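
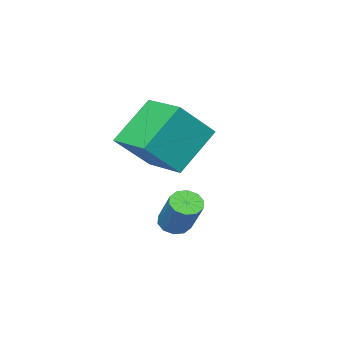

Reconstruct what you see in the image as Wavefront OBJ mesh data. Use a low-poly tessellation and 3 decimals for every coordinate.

v -4.481 -2.164 3.08
v -3.111 -2.494 4.441
v -4.171 -0.354 3.207
v -2.8 -0.685 4.568
v -2.96 -2.315 1.512
v -1.589 -2.646 2.873
v -2.649 -0.506 1.639
v -1.279 -0.836 3
v -2.61 -0.74 -0.7
v -2.243 -0.425 -1.071
v -1.784 0.596 0.248
v -2.15 0.28 0.62
v -2.583 -0.263 -1.078
v -2.124 0.758 0.241
v -2.933 -0.283 -0.941
v -2.474 0.738 0.379
v -3.16 -0.478 -0.711
v -2.701 0.543 0.608
v -3.177 -0.773 -0.477
v -2.717 0.248 0.842
v -2.976 -1.056 -0.328
v -2.517 -0.035 0.991
v -2.636 -1.218 -0.321
v -2.177 -0.197 0.998
v -2.286 -1.198 -0.459
v -1.827 -0.177 0.861
v -2.059 -1.003 -0.688
v -1.6 0.018 0.631
v -2.043 -0.708 -0.922
v -1.583 0.313 0.397
f 2 4 1
f 5 2 1
f 1 4 3
f 3 5 1
f 2 8 4
f 6 2 5
f 6 8 2
f 4 8 3
f 7 5 3
f 3 8 7
f 7 6 5
f 8 6 7
f 10 9 13
f 10 13 11
f 11 13 14
f 11 14 12
f 13 9 15
f 13 15 14
f 14 15 16
f 14 16 12
f 15 9 17
f 15 17 16
f 16 17 18
f 16 18 12
f 17 9 19
f 17 19 18
f 18 19 20
f 18 20 12
f 19 9 21
f 19 21 20
f 20 21 22
f 20 22 12
f 21 9 23
f 21 23 22
f 22 23 24
f 22 24 12
f 23 9 25
f 23 25 24
f 24 25 26
f 24 26 12
f 25 9 27
f 25 27 26
f 26 27 28
f 26 28 12
f 27 9 29
f 27 29 28
f 28 29 30
f 28 30 12
f 29 9 10
f 29 10 30
f 30 10 11
f 30 11 12



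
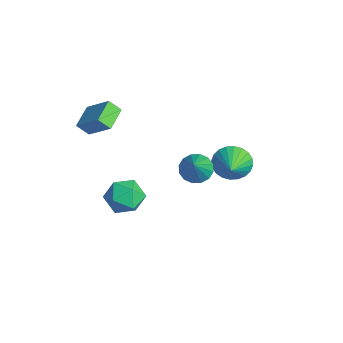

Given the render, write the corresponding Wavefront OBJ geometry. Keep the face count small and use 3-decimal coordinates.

v -0.798 -2.358 -3.918
v -0.154 -2.691 -3.114
v -2.206 -2.829 -2.986
v -1.562 -3.162 -2.182
v -1.646 -2.106 -2.405
v -0.777 -1.815 -2.981
v -1.583 -3.705 -3.119
v -0.714 -3.414 -3.695
v -0.64 -3.524 -2.62
v -0.678 -2.536 -2.179
v -1.682 -2.984 -3.921
v -1.72 -1.996 -3.48
v -3.403 -3.154 1.328
v -3.647 -3.688 1.929
v -2.305 -2.438 2.41
v -2.549 -2.971 3.012
v -2.471 -4.009 0.948
v -2.715 -4.542 1.55
v -1.373 -3.292 2.031
v -1.617 -3.826 2.632
v -0.043 2.233 -1.162
v 0.52 2.687 -1.838
v 1.203 1.647 -0.518
v 0.503 2.956 -1.561
v 0.403 3.115 -1.223
v 0.236 3.139 -0.876
v 0.026 3.026 -0.572
v -0.195 2.792 -0.358
v -0.392 2.473 -0.267
v -0.537 2.117 -0.311
v -0.606 1.779 -0.485
v -0.589 1.51 -0.762
v -0.49 1.352 -1.1
v -0.322 1.327 -1.447
v -0.112 1.441 -1.751
v 0.109 1.675 -1.965
v 0.306 1.994 -2.056
v 0.45 2.349 -2.012
v 2.986 -0.805 1.937
v 3.452 -1.17 1.415
v 4.114 -1.375 3.343
v 3.605 -0.792 1.446
v 3.591 -0.417 1.609
v 3.416 -0.146 1.86
v 3.125 -0.052 2.132
v 2.797 -0.159 2.351
v 2.52 -0.439 2.46
v 2.368 -0.817 2.429
v 2.381 -1.192 2.266
v 2.556 -1.463 2.015
v 2.847 -1.558 1.743
v 3.175 -1.45 1.524
f 1 12 6
f 1 6 2
f 1 2 8
f 1 8 11
f 1 11 12
f 2 6 10
f 6 12 5
f 12 11 3
f 11 8 7
f 8 2 9
f 4 10 5
f 4 5 3
f 4 3 7
f 4 7 9
f 4 9 10
f 5 10 6
f 3 5 12
f 7 3 11
f 9 7 8
f 10 9 2
f 14 16 13
f 17 14 13
f 13 16 15
f 15 17 13
f 14 20 16
f 18 14 17
f 18 20 14
f 16 20 15
f 19 17 15
f 15 20 19
f 19 18 17
f 20 18 19
f 22 21 24
f 22 24 23
f 24 21 25
f 24 25 23
f 25 21 26
f 25 26 23
f 26 21 27
f 26 27 23
f 27 21 28
f 27 28 23
f 28 21 29
f 28 29 23
f 29 21 30
f 29 30 23
f 30 21 31
f 30 31 23
f 31 21 32
f 31 32 23
f 32 21 33
f 32 33 23
f 33 21 34
f 33 34 23
f 34 21 35
f 34 35 23
f 35 21 36
f 35 36 23
f 36 21 37
f 36 37 23
f 37 21 38
f 37 38 23
f 38 21 22
f 38 22 23
f 40 39 42
f 40 42 41
f 42 39 43
f 42 43 41
f 43 39 44
f 43 44 41
f 44 39 45
f 44 45 41
f 45 39 46
f 45 46 41
f 46 39 47
f 46 47 41
f 47 39 48
f 47 48 41
f 48 39 49
f 48 49 41
f 49 39 50
f 49 50 41
f 50 39 51
f 50 51 41
f 51 39 52
f 51 52 41
f 52 39 40
f 52 40 41



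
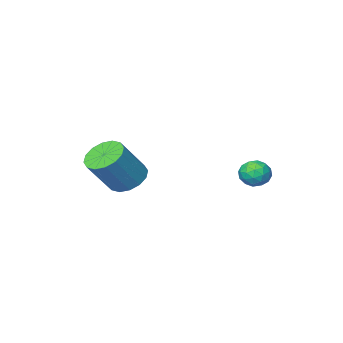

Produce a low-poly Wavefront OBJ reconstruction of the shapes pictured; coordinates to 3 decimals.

v 3.02 -2.364 -0.576
v 3.686 -2.883 -1.033
v 4.925 -2.715 0.578
v 4.26 -2.196 1.036
v 3.783 -2.411 -1.157
v 5.022 -2.243 0.454
v 3.675 -1.927 -1.125
v 4.915 -1.759 0.486
v 3.392 -1.56 -0.946
v 4.632 -1.392 0.666
v 3.01 -1.409 -0.667
v 4.249 -1.24 0.944
v 2.63 -1.513 -0.364
v 3.869 -1.345 1.247
v 2.355 -1.845 -0.118
v 3.594 -1.677 1.493
v 2.258 -2.317 0.006
v 3.497 -2.149 1.617
v 2.365 -2.801 -0.026
v 3.605 -2.633 1.585
v 2.648 -3.168 -0.206
v 3.888 -3 1.406
v 3.031 -3.32 -0.484
v 4.27 -3.151 1.127
v 3.411 -3.215 -0.787
v 4.65 -3.047 0.824
v -1.099 1.438 -0.353
v -0.731 0.841 -0.609
v -1.789 0.719 0.329
v -1.421 0.122 0.073
v -1.077 0.608 0.524
v -0.651 1.053 0.103
v -1.869 0.507 -0.383
v -1.443 0.952 -0.804
v -1.206 0.266 -0.627
v -0.717 0.328 -0.067
v -1.803 1.232 -0.213
v -1.314 1.294 0.347
v -0.854 1.203 -0.541
v -1.666 0.357 0.261
v -1.464 0.643 0.526
v -1.247 0.292 0.376
v -0.808 1.327 -0.123
v -0.591 0.976 -0.273
v -0.795 0.839 0.393
v -1.929 0.584 -0.007
v -1.712 0.233 -0.157
v -1.273 1.268 -0.656
v -1.056 0.917 -0.806
v -1.725 0.721 -0.673
v -0.917 0.514 -0.702
v -1.323 0.091 -0.301
v -1.586 0.318 -0.569
v -1.336 0.579 -0.817
v -0.63 0.551 -0.373
v -1.035 0.128 0.028
v -0.833 0.413 0.293
v -0.583 0.675 0.046
v -0.909 0.213 -0.383
v -1.485 1.432 -0.308
v -1.89 1.009 0.093
v -1.937 0.885 -0.326
v -1.687 1.147 -0.573
v -1.197 1.469 0.021
v -1.603 1.046 0.422
v -1.184 0.981 0.537
v -0.934 1.242 0.289
v -1.611 1.347 0.103
f 2 1 5
f 2 5 3
f 3 5 6
f 3 6 4
f 5 1 7
f 5 7 6
f 6 7 8
f 6 8 4
f 7 1 9
f 7 9 8
f 8 9 10
f 8 10 4
f 9 1 11
f 9 11 10
f 10 11 12
f 10 12 4
f 11 1 13
f 11 13 12
f 12 13 14
f 12 14 4
f 13 1 15
f 13 15 14
f 14 15 16
f 14 16 4
f 15 1 17
f 15 17 16
f 16 17 18
f 16 18 4
f 17 1 19
f 17 19 18
f 18 19 20
f 18 20 4
f 19 1 21
f 19 21 20
f 20 21 22
f 20 22 4
f 21 1 23
f 21 23 22
f 22 23 24
f 22 24 4
f 23 1 25
f 23 25 24
f 24 25 26
f 24 26 4
f 25 1 2
f 25 2 26
f 26 2 3
f 26 3 4
f 27 64 43
f 64 38 67
f 43 67 32
f 64 67 43
f 27 43 39
f 43 32 44
f 39 44 28
f 43 44 39
f 27 39 48
f 39 28 49
f 48 49 34
f 39 49 48
f 27 48 60
f 48 34 63
f 60 63 37
f 48 63 60
f 27 60 64
f 60 37 68
f 64 68 38
f 60 68 64
f 28 44 55
f 44 32 58
f 55 58 36
f 44 58 55
f 32 67 45
f 67 38 66
f 45 66 31
f 67 66 45
f 38 68 65
f 68 37 61
f 65 61 29
f 68 61 65
f 37 63 62
f 63 34 50
f 62 50 33
f 63 50 62
f 34 49 54
f 49 28 51
f 54 51 35
f 49 51 54
f 30 56 42
f 56 36 57
f 42 57 31
f 56 57 42
f 30 42 40
f 42 31 41
f 40 41 29
f 42 41 40
f 30 40 47
f 40 29 46
f 47 46 33
f 40 46 47
f 30 47 52
f 47 33 53
f 52 53 35
f 47 53 52
f 30 52 56
f 52 35 59
f 56 59 36
f 52 59 56
f 31 57 45
f 57 36 58
f 45 58 32
f 57 58 45
f 29 41 65
f 41 31 66
f 65 66 38
f 41 66 65
f 33 46 62
f 46 29 61
f 62 61 37
f 46 61 62
f 35 53 54
f 53 33 50
f 54 50 34
f 53 50 54
f 36 59 55
f 59 35 51
f 55 51 28
f 59 51 55



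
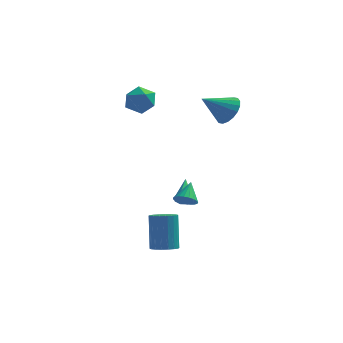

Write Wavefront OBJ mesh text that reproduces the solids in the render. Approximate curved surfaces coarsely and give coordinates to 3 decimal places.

v 1.86 2.009 3.183
v 2.488 1.953 3.946
v 0.5 1.391 4.257
v 2.329 2.362 3.98
v 2.077 2.702 3.857
v 1.782 2.904 3.6
v 1.502 2.929 3.26
v 1.294 2.772 2.905
v 1.197 2.464 2.605
v 1.232 2.066 2.42
v 1.391 1.657 2.386
v 1.643 1.317 2.509
v 1.938 1.115 2.766
v 2.218 1.089 3.106
v 2.426 1.246 3.461
v 2.523 1.555 3.761
v -0.515 2.048 -3.794
v -0.318 2.236 -4.26
v -0.625 3.812 -3.126
v -0.73 2.211 -4.261
v -1.016 2.09 -3.989
v -1.009 1.944 -3.602
v -0.712 1.859 -3.328
v -0.299 1.884 -3.326
v -0.013 2.005 -3.599
v -0.021 2.151 -3.985
v -3.86 3.721 3.308
v -2.996 4.219 3.255
v -3.084 2.341 2.985
v -2.22 2.839 2.932
v -2.683 2.735 3.811
v -3.163 3.588 4.01
v -2.917 2.972 2.23
v -3.397 3.825 2.429
v -2.413 3.757 2.588
v -2.269 3.61 3.566
v -3.811 2.95 2.674
v -3.667 2.803 3.652
v 0.225 -3.498 -0.851
v 0.835 -3.715 -0.722
v 0.395 -2.522 -0.009
v 0.879 -3.543 -0.93
v 0.81 -3.363 -1.126
v 0.64 -3.206 -1.273
v 0.398 -3.1 -1.348
v 0.126 -3.062 -1.336
v -0.128 -3.101 -1.241
v -0.322 -3.207 -1.078
v -0.42 -3.364 -0.876
v -0.408 -3.545 -0.669
v -0.285 -3.717 -0.494
v -0.075 -3.851 -0.381
v 0.188 -3.925 -0.348
v 0.457 -3.924 -0.403
v 0.686 -3.85 -0.535
v -0.818 -3.812 -4.281
v -0.455 -3.19 -4.524
v -0.619 -2.326 -2.562
v -0.982 -2.948 -2.319
v -0.779 -3.116 -4.584
v -0.943 -2.252 -2.622
v -1.111 -3.18 -4.584
v -1.276 -2.316 -2.622
v -1.385 -3.369 -4.524
v -1.55 -2.505 -2.562
v -1.547 -3.645 -4.415
v -1.711 -2.781 -2.453
v -1.564 -3.955 -4.28
v -1.728 -3.091 -2.319
v -1.434 -4.236 -4.146
v -1.598 -3.372 -2.184
v -1.181 -4.434 -4.038
v -1.345 -3.57 -2.076
v -0.857 -4.508 -3.978
v -1.021 -3.644 -2.016
v -0.524 -4.444 -3.978
v -0.689 -3.58 -2.016
v -0.25 -4.255 -4.038
v -0.415 -3.391 -2.076
v -0.089 -3.979 -4.147
v -0.253 -3.115 -2.185
v -0.072 -3.669 -4.281
v -0.236 -2.805 -2.32
v -0.202 -3.388 -4.416
v -0.366 -2.524 -2.454
f 2 1 4
f 2 4 3
f 4 1 5
f 4 5 3
f 5 1 6
f 5 6 3
f 6 1 7
f 6 7 3
f 7 1 8
f 7 8 3
f 8 1 9
f 8 9 3
f 9 1 10
f 9 10 3
f 10 1 11
f 10 11 3
f 11 1 12
f 11 12 3
f 12 1 13
f 12 13 3
f 13 1 14
f 13 14 3
f 14 1 15
f 14 15 3
f 15 1 16
f 15 16 3
f 16 1 2
f 16 2 3
f 18 17 20
f 18 20 19
f 20 17 21
f 20 21 19
f 21 17 22
f 21 22 19
f 22 17 23
f 22 23 19
f 23 17 24
f 23 24 19
f 24 17 25
f 24 25 19
f 25 17 26
f 25 26 19
f 26 17 18
f 26 18 19
f 27 38 32
f 27 32 28
f 27 28 34
f 27 34 37
f 27 37 38
f 28 32 36
f 32 38 31
f 38 37 29
f 37 34 33
f 34 28 35
f 30 36 31
f 30 31 29
f 30 29 33
f 30 33 35
f 30 35 36
f 31 36 32
f 29 31 38
f 33 29 37
f 35 33 34
f 36 35 28
f 40 39 42
f 40 42 41
f 42 39 43
f 42 43 41
f 43 39 44
f 43 44 41
f 44 39 45
f 44 45 41
f 45 39 46
f 45 46 41
f 46 39 47
f 46 47 41
f 47 39 48
f 47 48 41
f 48 39 49
f 48 49 41
f 49 39 50
f 49 50 41
f 50 39 51
f 50 51 41
f 51 39 52
f 51 52 41
f 52 39 53
f 52 53 41
f 53 39 54
f 53 54 41
f 54 39 55
f 54 55 41
f 55 39 40
f 55 40 41
f 57 56 60
f 57 60 58
f 58 60 61
f 58 61 59
f 60 56 62
f 60 62 61
f 61 62 63
f 61 63 59
f 62 56 64
f 62 64 63
f 63 64 65
f 63 65 59
f 64 56 66
f 64 66 65
f 65 66 67
f 65 67 59
f 66 56 68
f 66 68 67
f 67 68 69
f 67 69 59
f 68 56 70
f 68 70 69
f 69 70 71
f 69 71 59
f 70 56 72
f 70 72 71
f 71 72 73
f 71 73 59
f 72 56 74
f 72 74 73
f 73 74 75
f 73 75 59
f 74 56 76
f 74 76 75
f 75 76 77
f 75 77 59
f 76 56 78
f 76 78 77
f 77 78 79
f 77 79 59
f 78 56 80
f 78 80 79
f 79 80 81
f 79 81 59
f 80 56 82
f 80 82 81
f 81 82 83
f 81 83 59
f 82 56 84
f 82 84 83
f 83 84 85
f 83 85 59
f 84 56 57
f 84 57 85
f 85 57 58
f 85 58 59



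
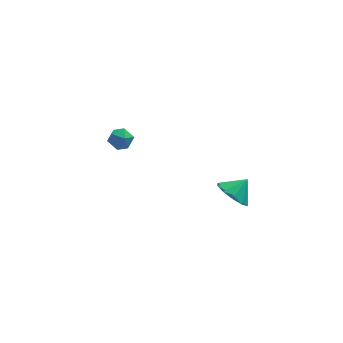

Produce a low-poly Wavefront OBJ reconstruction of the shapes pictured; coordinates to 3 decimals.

v -2.028 3.739 -3.838
v -1.451 3.336 -3.873
v -2.329 3.224 -2.867
v -1.752 2.821 -2.902
v -1.693 3.511 -2.773
v -1.506 3.829 -3.373
v -2.274 2.731 -3.367
v -2.087 3.049 -3.967
v -1.603 2.713 -3.581
v -1.244 3.195 -3.214
v -2.536 3.365 -3.526
v -2.177 3.847 -3.159
v 2.568 -3.078 -1.883
v 3.167 -3.704 -2.192
v 3.292 -2.742 -1.157
v 3.244 -3.225 -2.49
v 3.062 -2.691 -2.556
v 2.692 -2.304 -2.365
v 2.274 -2.213 -1.99
v 1.968 -2.452 -1.575
v 1.891 -2.93 -1.277
v 2.073 -3.465 -1.211
v 2.443 -3.852 -1.402
v 2.861 -3.943 -1.777
f 1 12 6
f 1 6 2
f 1 2 8
f 1 8 11
f 1 11 12
f 2 6 10
f 6 12 5
f 12 11 3
f 11 8 7
f 8 2 9
f 4 10 5
f 4 5 3
f 4 3 7
f 4 7 9
f 4 9 10
f 5 10 6
f 3 5 12
f 7 3 11
f 9 7 8
f 10 9 2
f 14 13 16
f 14 16 15
f 16 13 17
f 16 17 15
f 17 13 18
f 17 18 15
f 18 13 19
f 18 19 15
f 19 13 20
f 19 20 15
f 20 13 21
f 20 21 15
f 21 13 22
f 21 22 15
f 22 13 23
f 22 23 15
f 23 13 24
f 23 24 15
f 24 13 14
f 24 14 15



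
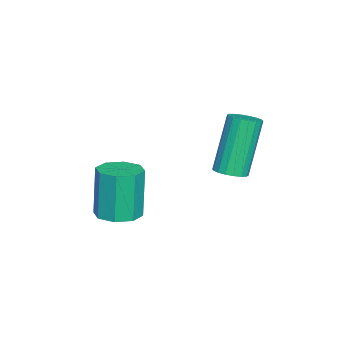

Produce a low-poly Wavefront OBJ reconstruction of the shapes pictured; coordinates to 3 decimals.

v 3.016 -1.895 -2.112
v 3.56 -2.326 -2.019
v 3.268 -2.336 -0.355
v 2.724 -1.905 -0.448
v 3.7 -1.81 -1.992
v 3.408 -1.819 -0.327
v 3.44 -1.343 -2.035
v 3.148 -1.353 -0.37
v 2.931 -1.2 -2.123
v 2.639 -1.21 -0.459
v 2.472 -1.464 -2.205
v 2.18 -1.474 -0.541
v 2.332 -1.981 -2.233
v 2.04 -1.99 -0.568
v 2.592 -2.447 -2.19
v 2.3 -2.457 -0.525
v 3.101 -2.59 -2.101
v 2.809 -2.6 -0.437
v 3.008 1.291 0.076
v 3.336 1.659 0.159
v 2.62 1.897 1.946
v 2.292 1.529 1.864
v 3.161 1.767 0.074
v 2.445 2.005 1.862
v 2.956 1.781 -0.01
v 2.24 2.019 1.778
v 2.761 1.698 -0.077
v 2.045 1.935 1.71
v 2.614 1.534 -0.114
v 1.898 1.772 1.674
v 2.546 1.322 -0.113
v 1.83 1.56 1.675
v 2.569 1.104 -0.074
v 1.853 1.342 1.713
v 2.68 0.923 -0.006
v 1.964 1.161 1.781
v 2.855 0.815 0.078
v 2.139 1.053 1.866
v 3.06 0.801 0.162
v 2.344 1.039 1.95
v 3.255 0.885 0.23
v 2.539 1.122 2.017
v 3.402 1.048 0.266
v 2.686 1.286 2.054
v 3.47 1.26 0.265
v 2.754 1.498 2.053
v 3.447 1.478 0.227
v 2.731 1.716 2.014
f 2 1 5
f 2 5 3
f 3 5 6
f 3 6 4
f 5 1 7
f 5 7 6
f 6 7 8
f 6 8 4
f 7 1 9
f 7 9 8
f 8 9 10
f 8 10 4
f 9 1 11
f 9 11 10
f 10 11 12
f 10 12 4
f 11 1 13
f 11 13 12
f 12 13 14
f 12 14 4
f 13 1 15
f 13 15 14
f 14 15 16
f 14 16 4
f 15 1 17
f 15 17 16
f 16 17 18
f 16 18 4
f 17 1 2
f 17 2 18
f 18 2 3
f 18 3 4
f 20 19 23
f 20 23 21
f 21 23 24
f 21 24 22
f 23 19 25
f 23 25 24
f 24 25 26
f 24 26 22
f 25 19 27
f 25 27 26
f 26 27 28
f 26 28 22
f 27 19 29
f 27 29 28
f 28 29 30
f 28 30 22
f 29 19 31
f 29 31 30
f 30 31 32
f 30 32 22
f 31 19 33
f 31 33 32
f 32 33 34
f 32 34 22
f 33 19 35
f 33 35 34
f 34 35 36
f 34 36 22
f 35 19 37
f 35 37 36
f 36 37 38
f 36 38 22
f 37 19 39
f 37 39 38
f 38 39 40
f 38 40 22
f 39 19 41
f 39 41 40
f 40 41 42
f 40 42 22
f 41 19 43
f 41 43 42
f 42 43 44
f 42 44 22
f 43 19 45
f 43 45 44
f 44 45 46
f 44 46 22
f 45 19 47
f 45 47 46
f 46 47 48
f 46 48 22
f 47 19 20
f 47 20 48
f 48 20 21
f 48 21 22



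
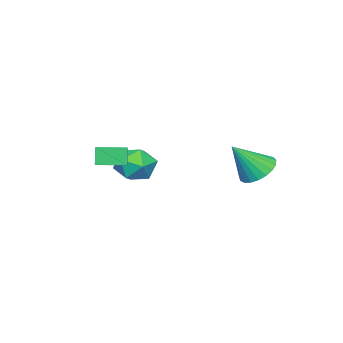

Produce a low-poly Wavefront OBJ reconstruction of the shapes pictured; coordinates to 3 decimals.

v -2.135 4.226 -0.619
v -1.445 5.004 -0.622
v -1.165 3.374 0.999
v -1.752 5.157 -0.358
v -2.125 5.149 -0.14
v -2.499 4.981 -0.004
v -2.811 4.682 0.026
v -3.005 4.305 -0.056
v -3.05 3.914 -0.236
v -2.935 3.577 -0.481
v -2.683 3.352 -0.751
v -2.335 3.278 -0.998
v -1.953 3.368 -1.179
v -1.602 3.607 -1.264
v -1.344 3.952 -1.237
v -1.222 4.345 -1.103
v -1.258 4.717 -0.886
v 2.233 -1.782 0.023
v 1.907 -1.943 0.965
v 1.526 -0.55 -0.01
v 1.201 -0.712 0.932
v 3.859 -0.828 0.748
v 3.534 -0.99 1.69
v 3.153 0.403 0.715
v 2.827 0.242 1.657
v -1.275 -0.552 -0.674
v -0.724 -0.713 -1.654
v -0.916 -2.287 -0.186
v -0.365 -2.448 -1.166
v 0.074 -1.763 -0.374
v -0.148 -0.691 -0.676
v -1.492 -2.309 -1.164
v -1.714 -1.237 -1.466
v -0.858 -1.8 -1.957
v 0.11 -1.462 -1.469
v -1.75 -1.538 -0.371
v -0.782 -1.2 0.117
f 2 1 4
f 2 4 3
f 4 1 5
f 4 5 3
f 5 1 6
f 5 6 3
f 6 1 7
f 6 7 3
f 7 1 8
f 7 8 3
f 8 1 9
f 8 9 3
f 9 1 10
f 9 10 3
f 10 1 11
f 10 11 3
f 11 1 12
f 11 12 3
f 12 1 13
f 12 13 3
f 13 1 14
f 13 14 3
f 14 1 15
f 14 15 3
f 15 1 16
f 15 16 3
f 16 1 17
f 16 17 3
f 17 1 2
f 17 2 3
f 19 21 18
f 22 19 18
f 18 21 20
f 20 22 18
f 19 25 21
f 23 19 22
f 23 25 19
f 21 25 20
f 24 22 20
f 20 25 24
f 24 23 22
f 25 23 24
f 26 37 31
f 26 31 27
f 26 27 33
f 26 33 36
f 26 36 37
f 27 31 35
f 31 37 30
f 37 36 28
f 36 33 32
f 33 27 34
f 29 35 30
f 29 30 28
f 29 28 32
f 29 32 34
f 29 34 35
f 30 35 31
f 28 30 37
f 32 28 36
f 34 32 33
f 35 34 27



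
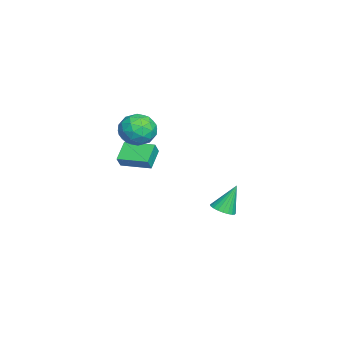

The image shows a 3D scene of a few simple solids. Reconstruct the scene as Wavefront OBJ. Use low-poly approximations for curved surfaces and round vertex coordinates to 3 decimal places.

v -0.276 -3.057 -0.009
v -1.508 -2.733 0.763
v 0.279 -1.234 0.112
v -0.953 -0.91 0.885
v 0.133 -3.23 0.715
v -1.099 -2.906 1.488
v 0.688 -1.407 0.837
v -0.544 -1.083 1.609
v -1.589 2.779 -4.185
v -0.836 3.1 -4.13
v -2.051 3.561 -2.415
v -0.994 3.336 -4.276
v -1.243 3.488 -4.408
v -1.544 3.532 -4.506
v -1.852 3.461 -4.556
v -2.12 3.286 -4.548
v -2.307 3.034 -4.486
v -2.385 2.743 -4.378
v -2.341 2.458 -4.24
v -2.183 2.221 -4.094
v -1.934 2.069 -3.962
v -1.633 2.026 -3.864
v -1.325 2.097 -3.815
v -1.057 2.271 -3.822
v -0.87 2.523 -3.884
v -0.792 2.814 -3.993
v 1.267 -0.82 3.839
v 2.003 -1.153 4.71
v 1.297 -2.607 3.13
v 2.033 -2.94 4.001
v 0.905 -2.663 4.25
v 0.886 -1.558 4.688
v 2.414 -2.202 3.152
v 2.395 -1.097 3.59
v 2.712 -2.007 4.285
v 1.779 -2.292 4.964
v 1.521 -1.468 2.876
v 0.588 -1.753 3.555
v 1.632 -0.83 4.337
v 1.668 -2.93 3.503
v 1.005 -2.767 3.65
v 1.437 -2.963 4.162
v 0.976 -1.068 4.324
v 1.409 -1.264 4.836
v 0.763 -2.151 4.566
v 1.891 -2.496 3.004
v 2.324 -2.692 3.516
v 1.863 -0.797 3.678
v 2.295 -0.993 4.19
v 2.537 -1.609 3.274
v 2.482 -1.527 4.599
v 2.499 -2.578 4.182
v 2.723 -2.144 3.683
v 2.712 -1.495 3.941
v 1.933 -1.695 4.998
v 1.951 -2.745 4.582
v 1.288 -2.582 4.728
v 1.277 -1.933 4.985
v 2.35 -2.197 4.749
v 1.349 -1.015 3.258
v 1.367 -2.065 2.842
v 2.023 -1.827 2.855
v 2.012 -1.178 3.112
v 0.801 -1.182 3.658
v 0.818 -2.233 3.241
v 0.588 -2.265 3.899
v 0.577 -1.616 4.157
v 0.95 -1.563 3.091
f 2 4 1
f 5 2 1
f 1 4 3
f 3 5 1
f 2 8 4
f 6 2 5
f 6 8 2
f 4 8 3
f 7 5 3
f 3 8 7
f 7 6 5
f 8 6 7
f 10 9 12
f 10 12 11
f 12 9 13
f 12 13 11
f 13 9 14
f 13 14 11
f 14 9 15
f 14 15 11
f 15 9 16
f 15 16 11
f 16 9 17
f 16 17 11
f 17 9 18
f 17 18 11
f 18 9 19
f 18 19 11
f 19 9 20
f 19 20 11
f 20 9 21
f 20 21 11
f 21 9 22
f 21 22 11
f 22 9 23
f 22 23 11
f 23 9 24
f 23 24 11
f 24 9 25
f 24 25 11
f 25 9 26
f 25 26 11
f 26 9 10
f 26 10 11
f 27 64 43
f 64 38 67
f 43 67 32
f 64 67 43
f 27 43 39
f 43 32 44
f 39 44 28
f 43 44 39
f 27 39 48
f 39 28 49
f 48 49 34
f 39 49 48
f 27 48 60
f 48 34 63
f 60 63 37
f 48 63 60
f 27 60 64
f 60 37 68
f 64 68 38
f 60 68 64
f 28 44 55
f 44 32 58
f 55 58 36
f 44 58 55
f 32 67 45
f 67 38 66
f 45 66 31
f 67 66 45
f 38 68 65
f 68 37 61
f 65 61 29
f 68 61 65
f 37 63 62
f 63 34 50
f 62 50 33
f 63 50 62
f 34 49 54
f 49 28 51
f 54 51 35
f 49 51 54
f 30 56 42
f 56 36 57
f 42 57 31
f 56 57 42
f 30 42 40
f 42 31 41
f 40 41 29
f 42 41 40
f 30 40 47
f 40 29 46
f 47 46 33
f 40 46 47
f 30 47 52
f 47 33 53
f 52 53 35
f 47 53 52
f 30 52 56
f 52 35 59
f 56 59 36
f 52 59 56
f 31 57 45
f 57 36 58
f 45 58 32
f 57 58 45
f 29 41 65
f 41 31 66
f 65 66 38
f 41 66 65
f 33 46 62
f 46 29 61
f 62 61 37
f 46 61 62
f 35 53 54
f 53 33 50
f 54 50 34
f 53 50 54
f 36 59 55
f 59 35 51
f 55 51 28
f 59 51 55



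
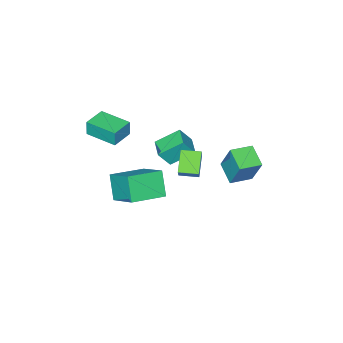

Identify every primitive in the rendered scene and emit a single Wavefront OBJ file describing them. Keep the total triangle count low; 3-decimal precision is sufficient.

v 0.416 -0.661 -2.282
v -0.082 -1.513 -0.923
v 0.651 1.093 -1.095
v 0.153 0.24 0.264
v 2.427 -1.2 -1.884
v 1.929 -2.053 -0.525
v 2.662 0.553 -0.697
v 2.164 -0.299 0.662
v -1.886 -0.633 -2.066
v -2.814 -1.39 -1.145
v -2.649 0.24 -2.116
v -3.576 -0.517 -1.195
v -1.344 -0.103 -1.085
v -2.271 -0.86 -0.164
v -2.106 0.77 -1.135
v -3.034 0.013 -0.214
v -3.725 -3.572 -3.039
v -4.879 -2.717 -2.074
v -3.036 -2.545 -3.125
v -4.19 -1.69 -2.16
v -3.09 -3.91 -1.98
v -4.244 -3.055 -1.015
v -2.401 -2.883 -2.066
v -3.555 -2.028 -1.101
v -3.656 2.601 0.416
v -3.573 3.396 2.227
v -3.19 3.811 -0.137
v -3.107 4.607 1.674
v -2.393 2.173 0.546
v -2.31 2.969 2.357
v -1.927 3.384 -0.007
v -1.844 4.179 1.804
v 0.243 -4.599 1.351
v 0.232 -4.598 2.361
v -0.161 -2.711 1.345
v -0.172 -2.71 2.355
v 1.592 -4.31 1.365
v 1.581 -4.309 2.375
v 1.188 -2.422 1.359
v 1.177 -2.421 2.369
f 2 4 1
f 5 2 1
f 1 4 3
f 3 5 1
f 2 8 4
f 6 2 5
f 6 8 2
f 4 8 3
f 7 5 3
f 3 8 7
f 7 6 5
f 8 6 7
f 10 12 9
f 13 10 9
f 9 12 11
f 11 13 9
f 10 16 12
f 14 10 13
f 14 16 10
f 12 16 11
f 15 13 11
f 11 16 15
f 15 14 13
f 16 14 15
f 18 20 17
f 21 18 17
f 17 20 19
f 19 21 17
f 18 24 20
f 22 18 21
f 22 24 18
f 20 24 19
f 23 21 19
f 19 24 23
f 23 22 21
f 24 22 23
f 26 28 25
f 29 26 25
f 25 28 27
f 27 29 25
f 26 32 28
f 30 26 29
f 30 32 26
f 28 32 27
f 31 29 27
f 27 32 31
f 31 30 29
f 32 30 31
f 34 36 33
f 37 34 33
f 33 36 35
f 35 37 33
f 34 40 36
f 38 34 37
f 38 40 34
f 36 40 35
f 39 37 35
f 35 40 39
f 39 38 37
f 40 38 39



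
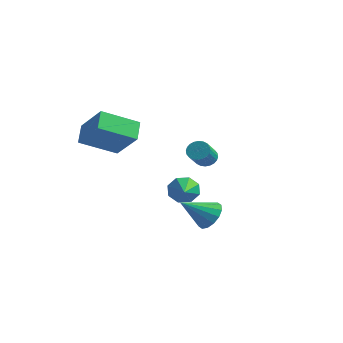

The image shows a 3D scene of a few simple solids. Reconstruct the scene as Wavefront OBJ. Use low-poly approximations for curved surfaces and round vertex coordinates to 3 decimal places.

v -0.326 -1.38 1.613
v -1.301 -3.019 2.516
v -0.914 -0.612 2.373
v -1.888 -2.251 3.276
v 1.228 -1.549 2.984
v 0.254 -3.188 3.887
v 0.641 -0.781 3.744
v -0.334 -2.42 4.647
v 4.061 0.454 -1.836
v 4.782 -0.048 -1.979
v 3.359 -0.854 -0.784
v 4.882 0.201 -1.604
v 4.762 0.517 -1.291
v 4.454 0.816 -1.124
v 4.041 1.018 -1.148
v 3.633 1.07 -1.357
v 3.34 0.956 -1.693
v 3.24 0.708 -2.069
v 3.361 0.392 -2.381
v 3.668 0.092 -2.548
v 4.082 -0.11 -2.524
v 4.489 -0.161 -2.316
v -1.199 4.144 -2.672
v -0.767 4.242 -3.421
v 0.159 2.776 -2.068
v -0.555 4.661 -2.948
v -0.721 4.777 -2.314
v -1.166 4.522 -1.889
v -1.631 4.046 -1.923
v -1.842 3.628 -2.396
v -1.677 3.512 -3.03
v -1.232 3.766 -3.455
v 0.595 3.872 0.192
v 1.036 3.704 -0.226
v 1.446 2.7 0.61
v 1.005 2.868 1.028
v 1.158 3.868 -0.09
v 1.569 2.863 0.747
v 1.196 4.032 0.089
v 1.606 3.028 0.926
v 1.141 4.172 0.284
v 1.551 3.168 1.12
v 1.004 4.266 0.465
v 1.414 3.262 1.301
v 0.804 4.301 0.604
v 1.214 3.296 1.44
v 0.572 4.27 0.68
v 0.983 3.265 1.517
v 0.344 4.178 0.682
v 0.754 3.174 1.519
v 0.154 4.04 0.61
v 0.564 3.036 1.446
v 0.031 3.877 0.473
v 0.442 2.872 1.31
v -0.006 3.712 0.294
v 0.404 2.708 1.131
v 0.049 3.572 0.1
v 0.459 2.568 0.936
v 0.186 3.478 -0.081
v 0.596 2.474 0.755
v 0.386 3.444 -0.22
v 0.796 2.439 0.616
v 0.617 3.475 -0.297
v 1.028 2.47 0.54
v 0.846 3.566 -0.299
v 1.256 2.562 0.538
f 2 4 1
f 5 2 1
f 1 4 3
f 3 5 1
f 2 8 4
f 6 2 5
f 6 8 2
f 4 8 3
f 7 5 3
f 3 8 7
f 7 6 5
f 8 6 7
f 10 9 12
f 10 12 11
f 12 9 13
f 12 13 11
f 13 9 14
f 13 14 11
f 14 9 15
f 14 15 11
f 15 9 16
f 15 16 11
f 16 9 17
f 16 17 11
f 17 9 18
f 17 18 11
f 18 9 19
f 18 19 11
f 19 9 20
f 19 20 11
f 20 9 21
f 20 21 11
f 21 9 22
f 21 22 11
f 22 9 10
f 22 10 11
f 24 23 26
f 24 26 25
f 26 23 27
f 26 27 25
f 27 23 28
f 27 28 25
f 28 23 29
f 28 29 25
f 29 23 30
f 29 30 25
f 30 23 31
f 30 31 25
f 31 23 32
f 31 32 25
f 32 23 24
f 32 24 25
f 34 33 37
f 34 37 35
f 35 37 38
f 35 38 36
f 37 33 39
f 37 39 38
f 38 39 40
f 38 40 36
f 39 33 41
f 39 41 40
f 40 41 42
f 40 42 36
f 41 33 43
f 41 43 42
f 42 43 44
f 42 44 36
f 43 33 45
f 43 45 44
f 44 45 46
f 44 46 36
f 45 33 47
f 45 47 46
f 46 47 48
f 46 48 36
f 47 33 49
f 47 49 48
f 48 49 50
f 48 50 36
f 49 33 51
f 49 51 50
f 50 51 52
f 50 52 36
f 51 33 53
f 51 53 52
f 52 53 54
f 52 54 36
f 53 33 55
f 53 55 54
f 54 55 56
f 54 56 36
f 55 33 57
f 55 57 56
f 56 57 58
f 56 58 36
f 57 33 59
f 57 59 58
f 58 59 60
f 58 60 36
f 59 33 61
f 59 61 60
f 60 61 62
f 60 62 36
f 61 33 63
f 61 63 62
f 62 63 64
f 62 64 36
f 63 33 65
f 63 65 64
f 64 65 66
f 64 66 36
f 65 33 34
f 65 34 66
f 66 34 35
f 66 35 36



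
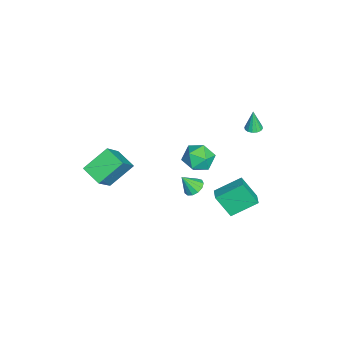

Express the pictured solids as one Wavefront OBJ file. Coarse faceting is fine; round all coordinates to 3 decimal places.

v 2.187 0.96 2.257
v 2.483 1.424 2.544
v 2.293 0.32 3.183
v 2.143 1.466 2.613
v 1.817 1.348 2.569
v 1.609 1.107 2.426
v 1.584 0.819 2.229
v 1.751 0.576 2.042
v 2.056 0.455 1.923
v 2.403 0.494 1.91
v 2.681 0.681 2.008
v 2.803 0.957 2.185
v 2.729 1.234 2.385
v 1.846 -4.336 2.783
v 3.13 -4.728 4.252
v 1.023 -3.171 3.814
v 2.308 -3.562 5.283
v 2.612 -3.418 2.357
v 3.897 -3.809 3.826
v 1.79 -2.252 3.388
v 3.074 -2.644 4.857
v -0.219 2.696 -2.014
v -0.435 1.813 -0.661
v -0.695 4.149 -1.142
v -0.911 3.266 0.211
v 0.611 2.834 -1.791
v 0.395 1.951 -0.438
v 0.135 4.287 -0.919
v -0.081 3.404 0.434
v -3.571 3.7 2.149
v -3.065 3.665 2.2
v -3.709 3.64 3.471
v -3.117 3.924 2.206
v -3.29 4.123 2.198
v -3.539 4.208 2.176
v -3.796 4.158 2.147
v -3.994 3.984 2.118
v -4.078 3.735 2.098
v -4.026 3.476 2.092
v -3.853 3.277 2.101
v -3.604 3.192 2.123
v -3.346 3.242 2.152
v -3.149 3.415 2.18
v -1.043 1.826 1.944
v -0.244 1.38 2.318
v -1.516 0.44 1.302
v -0.717 -0.006 1.676
v -1.433 0.312 2.279
v -1.141 1.169 2.675
v -0.619 0.651 0.945
v -0.327 1.508 1.341
v 0.018 0.654 1.7
v -0.485 0.445 2.525
v -1.275 1.375 1.095
v -1.778 1.166 1.92
f 2 1 4
f 2 4 3
f 4 1 5
f 4 5 3
f 5 1 6
f 5 6 3
f 6 1 7
f 6 7 3
f 7 1 8
f 7 8 3
f 8 1 9
f 8 9 3
f 9 1 10
f 9 10 3
f 10 1 11
f 10 11 3
f 11 1 12
f 11 12 3
f 12 1 13
f 12 13 3
f 13 1 2
f 13 2 3
f 15 17 14
f 18 15 14
f 14 17 16
f 16 18 14
f 15 21 17
f 19 15 18
f 19 21 15
f 17 21 16
f 20 18 16
f 16 21 20
f 20 19 18
f 21 19 20
f 23 25 22
f 26 23 22
f 22 25 24
f 24 26 22
f 23 29 25
f 27 23 26
f 27 29 23
f 25 29 24
f 28 26 24
f 24 29 28
f 28 27 26
f 29 27 28
f 31 30 33
f 31 33 32
f 33 30 34
f 33 34 32
f 34 30 35
f 34 35 32
f 35 30 36
f 35 36 32
f 36 30 37
f 36 37 32
f 37 30 38
f 37 38 32
f 38 30 39
f 38 39 32
f 39 30 40
f 39 40 32
f 40 30 41
f 40 41 32
f 41 30 42
f 41 42 32
f 42 30 43
f 42 43 32
f 43 30 31
f 43 31 32
f 44 55 49
f 44 49 45
f 44 45 51
f 44 51 54
f 44 54 55
f 45 49 53
f 49 55 48
f 55 54 46
f 54 51 50
f 51 45 52
f 47 53 48
f 47 48 46
f 47 46 50
f 47 50 52
f 47 52 53
f 48 53 49
f 46 48 55
f 50 46 54
f 52 50 51
f 53 52 45



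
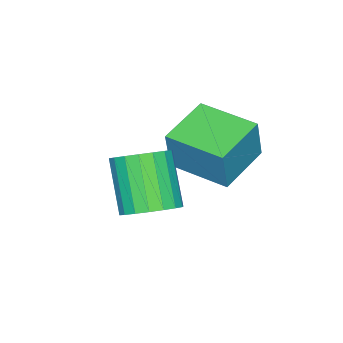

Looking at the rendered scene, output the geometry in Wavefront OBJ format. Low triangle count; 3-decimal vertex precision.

v -1.087 1.512 3.146
v -0.732 1.571 4.653
v -1.05 3.48 3.059
v -0.695 3.539 4.567
v 0.675 1.461 2.733
v 1.03 1.52 4.241
v 0.712 3.429 2.647
v 1.067 3.488 4.154
v 2.857 2.304 2.534
v 3.488 2.671 3.078
v 2.694 1.762 4.61
v 2.063 1.396 4.066
v 3.19 2.945 3.087
v 2.397 2.037 4.619
v 2.827 3.093 2.987
v 2.033 2.184 4.518
v 2.47 3.085 2.796
v 1.676 2.176 4.328
v 2.189 2.922 2.554
v 1.395 2.013 4.086
v 2.04 2.637 2.308
v 1.247 1.728 3.84
v 2.054 2.286 2.107
v 1.26 1.377 3.638
v 2.226 1.938 1.99
v 1.432 1.029 3.522
v 2.523 1.663 1.981
v 1.73 0.755 3.513
v 2.887 1.516 2.082
v 2.093 0.607 3.613
v 3.244 1.524 2.272
v 2.45 0.615 3.804
v 3.525 1.687 2.514
v 2.731 0.778 4.046
v 3.673 1.972 2.76
v 2.88 1.063 4.292
v 3.66 2.323 2.962
v 2.866 1.414 4.493
f 2 4 1
f 5 2 1
f 1 4 3
f 3 5 1
f 2 8 4
f 6 2 5
f 6 8 2
f 4 8 3
f 7 5 3
f 3 8 7
f 7 6 5
f 8 6 7
f 10 9 13
f 10 13 11
f 11 13 14
f 11 14 12
f 13 9 15
f 13 15 14
f 14 15 16
f 14 16 12
f 15 9 17
f 15 17 16
f 16 17 18
f 16 18 12
f 17 9 19
f 17 19 18
f 18 19 20
f 18 20 12
f 19 9 21
f 19 21 20
f 20 21 22
f 20 22 12
f 21 9 23
f 21 23 22
f 22 23 24
f 22 24 12
f 23 9 25
f 23 25 24
f 24 25 26
f 24 26 12
f 25 9 27
f 25 27 26
f 26 27 28
f 26 28 12
f 27 9 29
f 27 29 28
f 28 29 30
f 28 30 12
f 29 9 31
f 29 31 30
f 30 31 32
f 30 32 12
f 31 9 33
f 31 33 32
f 32 33 34
f 32 34 12
f 33 9 35
f 33 35 34
f 34 35 36
f 34 36 12
f 35 9 37
f 35 37 36
f 36 37 38
f 36 38 12
f 37 9 10
f 37 10 38
f 38 10 11
f 38 11 12



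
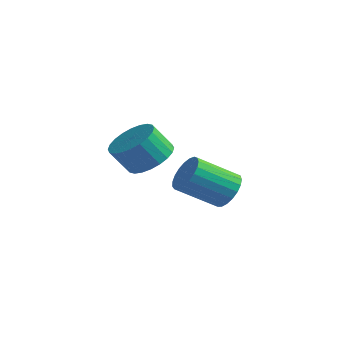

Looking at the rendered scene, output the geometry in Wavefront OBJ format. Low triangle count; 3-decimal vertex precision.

v -1.002 -3.17 0.033
v -0.403 -2.724 0.535
v -0.8 -3.243 1.469
v -1.398 -3.69 0.967
v -0.676 -2.503 0.542
v -1.073 -3.023 1.476
v -0.999 -2.384 0.471
v -1.395 -2.904 1.405
v -1.322 -2.385 0.334
v -1.719 -2.904 1.268
v -1.597 -2.505 0.15
v -1.993 -3.025 1.085
v -1.78 -2.727 -0.051
v -2.177 -3.246 0.883
v -1.846 -3.016 -0.239
v -2.242 -3.535 0.695
v -1.783 -3.328 -0.386
v -2.179 -3.848 0.548
v -1.6 -3.617 -0.469
v -1.997 -4.136 0.465
v -1.327 -3.837 -0.476
v -1.724 -4.357 0.458
v -1.005 -3.956 -0.405
v -1.401 -4.476 0.529
v -0.681 -3.956 -0.268
v -1.078 -4.475 0.666
v -0.407 -3.835 -0.085
v -0.803 -4.355 0.85
v -0.223 -3.614 0.117
v -0.62 -4.133 1.051
v -0.158 -3.325 0.305
v -0.554 -3.844 1.239
v -0.221 -3.012 0.452
v -0.617 -3.532 1.386
v -0.748 0.476 -2.526
v -0.277 0.608 -1.906
v -1.201 -0.563 -0.954
v -1.672 -0.696 -1.574
v -0.514 0.832 -1.861
v -1.438 -0.34 -0.909
v -0.791 0.993 -1.93
v -1.715 -0.178 -0.979
v -1.061 1.066 -2.103
v -1.985 -0.106 -1.152
v -1.276 1.036 -2.349
v -2.2 -0.136 -1.398
v -1.401 0.909 -2.626
v -2.325 -0.262 -1.674
v -1.412 0.708 -2.885
v -2.336 -0.464 -1.933
v -1.309 0.466 -3.082
v -2.233 -0.705 -2.13
v -1.108 0.226 -3.183
v -2.033 -0.945 -2.231
v -0.846 0.03 -3.17
v -1.77 -1.142 -2.219
v -0.566 -0.09 -3.046
v -1.49 -1.262 -2.094
v -0.318 -0.112 -2.832
v -1.242 -1.284 -1.88
v -0.144 -0.032 -2.565
v -1.068 -1.204 -1.613
v -0.075 0.136 -2.291
v -0.999 -1.036 -1.339
v -0.122 0.362 -2.058
v -1.046 -0.81 -1.106
f 2 1 5
f 2 5 3
f 3 5 6
f 3 6 4
f 5 1 7
f 5 7 6
f 6 7 8
f 6 8 4
f 7 1 9
f 7 9 8
f 8 9 10
f 8 10 4
f 9 1 11
f 9 11 10
f 10 11 12
f 10 12 4
f 11 1 13
f 11 13 12
f 12 13 14
f 12 14 4
f 13 1 15
f 13 15 14
f 14 15 16
f 14 16 4
f 15 1 17
f 15 17 16
f 16 17 18
f 16 18 4
f 17 1 19
f 17 19 18
f 18 19 20
f 18 20 4
f 19 1 21
f 19 21 20
f 20 21 22
f 20 22 4
f 21 1 23
f 21 23 22
f 22 23 24
f 22 24 4
f 23 1 25
f 23 25 24
f 24 25 26
f 24 26 4
f 25 1 27
f 25 27 26
f 26 27 28
f 26 28 4
f 27 1 29
f 27 29 28
f 28 29 30
f 28 30 4
f 29 1 31
f 29 31 30
f 30 31 32
f 30 32 4
f 31 1 33
f 31 33 32
f 32 33 34
f 32 34 4
f 33 1 2
f 33 2 34
f 34 2 3
f 34 3 4
f 36 35 39
f 36 39 37
f 37 39 40
f 37 40 38
f 39 35 41
f 39 41 40
f 40 41 42
f 40 42 38
f 41 35 43
f 41 43 42
f 42 43 44
f 42 44 38
f 43 35 45
f 43 45 44
f 44 45 46
f 44 46 38
f 45 35 47
f 45 47 46
f 46 47 48
f 46 48 38
f 47 35 49
f 47 49 48
f 48 49 50
f 48 50 38
f 49 35 51
f 49 51 50
f 50 51 52
f 50 52 38
f 51 35 53
f 51 53 52
f 52 53 54
f 52 54 38
f 53 35 55
f 53 55 54
f 54 55 56
f 54 56 38
f 55 35 57
f 55 57 56
f 56 57 58
f 56 58 38
f 57 35 59
f 57 59 58
f 58 59 60
f 58 60 38
f 59 35 61
f 59 61 60
f 60 61 62
f 60 62 38
f 61 35 63
f 61 63 62
f 62 63 64
f 62 64 38
f 63 35 65
f 63 65 64
f 64 65 66
f 64 66 38
f 65 35 36
f 65 36 66
f 66 36 37
f 66 37 38



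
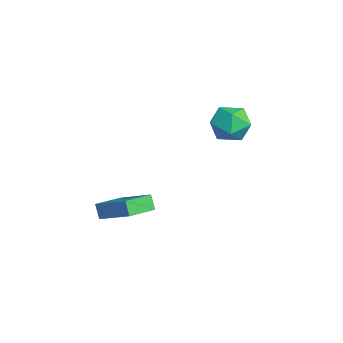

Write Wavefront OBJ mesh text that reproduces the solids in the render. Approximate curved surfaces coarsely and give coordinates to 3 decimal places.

v -2.109 2.658 1.68
v -1.352 3.105 2.383
v -0.788 1.715 0.857
v -0.031 2.162 1.56
v -0.792 1.429 1.946
v -1.609 2.012 2.454
v -0.531 2.808 0.786
v -1.348 3.391 1.294
v -0.377 3.198 1.83
v -0.539 2.346 2.547
v -1.601 2.474 0.693
v -1.763 1.622 1.41
v 0.309 -4.154 -1.969
v 1.743 -3.067 -1.008
v -0.502 -2.829 -2.258
v 0.932 -1.742 -1.297
v 0.728 -4.058 -2.703
v 2.162 -2.971 -1.742
v -0.083 -2.733 -2.992
v 1.351 -1.646 -2.031
f 1 12 6
f 1 6 2
f 1 2 8
f 1 8 11
f 1 11 12
f 2 6 10
f 6 12 5
f 12 11 3
f 11 8 7
f 8 2 9
f 4 10 5
f 4 5 3
f 4 3 7
f 4 7 9
f 4 9 10
f 5 10 6
f 3 5 12
f 7 3 11
f 9 7 8
f 10 9 2
f 14 16 13
f 17 14 13
f 13 16 15
f 15 17 13
f 14 20 16
f 18 14 17
f 18 20 14
f 16 20 15
f 19 17 15
f 15 20 19
f 19 18 17
f 20 18 19



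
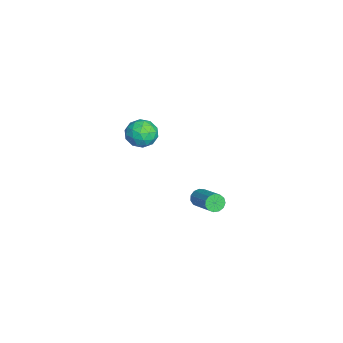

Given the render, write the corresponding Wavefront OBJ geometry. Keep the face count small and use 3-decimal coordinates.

v -1.662 1.403 -3.854
v -1.351 1.066 -4.12
v 0.073 1.76 -3.331
v -0.238 2.097 -3.066
v -1.376 1.31 -4.29
v 0.049 2.004 -3.502
v -1.491 1.584 -4.322
v -0.067 2.278 -3.534
v -1.661 1.8 -4.206
v -0.237 2.494 -3.417
v -1.831 1.89 -3.977
v -0.407 2.584 -3.189
v -1.948 1.825 -3.71
v -0.523 2.52 -2.922
v -1.974 1.627 -3.489
v -0.549 2.321 -2.7
v -1.901 1.357 -3.383
v -0.476 2.051 -2.595
v -1.752 1.102 -3.427
v -0.327 1.796 -2.639
v -1.575 0.942 -3.607
v -0.15 1.637 -2.818
v -1.425 0.929 -3.865
v -0.001 1.623 -3.077
v 0.723 -0.72 2.304
v 1.439 -1.1 2.486
v 0.061 -1.6 3.074
v 0.777 -1.98 3.256
v 0.625 -1.217 3.549
v 1.034 -0.673 3.072
v 0.466 -2.027 2.488
v 0.875 -1.483 2.011
v 1.28 -1.907 2.599
v 1.379 -1.407 3.255
v 0.121 -1.293 2.305
v 0.22 -0.793 2.961
v 1.139 -0.833 2.327
v 0.361 -1.867 3.233
v 0.271 -1.419 3.405
v 0.692 -1.642 3.512
v 0.901 -0.582 2.672
v 1.322 -0.805 2.779
v 0.843 -0.874 3.404
v 0.178 -1.895 2.781
v 0.599 -2.118 2.888
v 0.808 -1.058 2.048
v 1.229 -1.281 2.155
v 0.657 -1.826 2.156
v 1.467 -1.53 2.501
v 1.078 -2.048 2.954
v 0.895 -2.075 2.502
v 1.135 -1.755 2.222
v 1.524 -1.236 2.886
v 1.135 -1.753 3.339
v 1.046 -1.305 3.511
v 1.286 -0.986 3.231
v 1.431 -1.711 2.953
v 0.365 -0.947 2.221
v -0.024 -1.464 2.674
v 0.214 -1.714 2.329
v 0.454 -1.395 2.049
v 0.422 -0.652 2.606
v 0.033 -1.17 3.059
v 0.365 -0.945 3.338
v 0.605 -0.625 3.058
v 0.069 -0.989 2.607
f 2 1 5
f 2 5 3
f 3 5 6
f 3 6 4
f 5 1 7
f 5 7 6
f 6 7 8
f 6 8 4
f 7 1 9
f 7 9 8
f 8 9 10
f 8 10 4
f 9 1 11
f 9 11 10
f 10 11 12
f 10 12 4
f 11 1 13
f 11 13 12
f 12 13 14
f 12 14 4
f 13 1 15
f 13 15 14
f 14 15 16
f 14 16 4
f 15 1 17
f 15 17 16
f 16 17 18
f 16 18 4
f 17 1 19
f 17 19 18
f 18 19 20
f 18 20 4
f 19 1 21
f 19 21 20
f 20 21 22
f 20 22 4
f 21 1 23
f 21 23 22
f 22 23 24
f 22 24 4
f 23 1 2
f 23 2 24
f 24 2 3
f 24 3 4
f 25 62 41
f 62 36 65
f 41 65 30
f 62 65 41
f 25 41 37
f 41 30 42
f 37 42 26
f 41 42 37
f 25 37 46
f 37 26 47
f 46 47 32
f 37 47 46
f 25 46 58
f 46 32 61
f 58 61 35
f 46 61 58
f 25 58 62
f 58 35 66
f 62 66 36
f 58 66 62
f 26 42 53
f 42 30 56
f 53 56 34
f 42 56 53
f 30 65 43
f 65 36 64
f 43 64 29
f 65 64 43
f 36 66 63
f 66 35 59
f 63 59 27
f 66 59 63
f 35 61 60
f 61 32 48
f 60 48 31
f 61 48 60
f 32 47 52
f 47 26 49
f 52 49 33
f 47 49 52
f 28 54 40
f 54 34 55
f 40 55 29
f 54 55 40
f 28 40 38
f 40 29 39
f 38 39 27
f 40 39 38
f 28 38 45
f 38 27 44
f 45 44 31
f 38 44 45
f 28 45 50
f 45 31 51
f 50 51 33
f 45 51 50
f 28 50 54
f 50 33 57
f 54 57 34
f 50 57 54
f 29 55 43
f 55 34 56
f 43 56 30
f 55 56 43
f 27 39 63
f 39 29 64
f 63 64 36
f 39 64 63
f 31 44 60
f 44 27 59
f 60 59 35
f 44 59 60
f 33 51 52
f 51 31 48
f 52 48 32
f 51 48 52
f 34 57 53
f 57 33 49
f 53 49 26
f 57 49 53



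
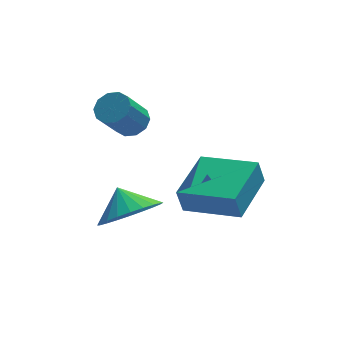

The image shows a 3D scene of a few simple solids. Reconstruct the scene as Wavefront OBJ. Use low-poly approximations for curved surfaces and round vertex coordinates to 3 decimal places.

v 0.561 -0.114 -0.974
v 1.583 0.293 -0.996
v 0.279 0.634 -0.246
v 1.394 0.523 -1.305
v 1.079 0.657 -1.564
v 0.685 0.672 -1.733
v 0.272 0.569 -1.787
v -0.097 0.361 -1.716
v -0.366 0.081 -1.533
v -0.494 -0.228 -1.264
v -0.461 -0.52 -0.952
v -0.272 -0.751 -0.642
v 0.043 -0.884 -0.383
v 0.437 -0.9 -0.214
v 0.85 -0.796 -0.161
v 1.219 -0.588 -0.231
v 1.488 -0.308 -0.414
v 1.616 0.001 -0.683
v 2.042 -0.987 -0.306
v 1.829 -1 0.589
v 3.128 0.607 -0.025
v 2.915 0.595 0.87
v 3.605 -2.115 0.05
v 3.392 -2.127 0.945
v 4.691 -0.52 0.331
v 4.478 -0.533 1.226
v 1.049 2.357 1.53
v 1.598 2.095 1.731
v 0.899 1.521 2.89
v 0.351 1.783 2.69
v 1.568 2.455 1.892
v 0.87 1.881 3.051
v 1.341 2.778 1.915
v 0.642 2.204 3.074
v 1.002 2.94 1.79
v 0.303 2.366 2.95
v 0.681 2.879 1.567
v -0.017 2.305 2.726
v 0.501 2.619 1.33
v -0.198 2.045 2.489
v 0.53 2.259 1.169
v -0.168 1.685 2.328
v 0.758 1.936 1.146
v 0.059 1.362 2.305
v 1.097 1.774 1.27
v 0.398 1.2 2.43
v 1.417 1.835 1.494
v 0.719 1.261 2.653
f 2 1 4
f 2 4 3
f 4 1 5
f 4 5 3
f 5 1 6
f 5 6 3
f 6 1 7
f 6 7 3
f 7 1 8
f 7 8 3
f 8 1 9
f 8 9 3
f 9 1 10
f 9 10 3
f 10 1 11
f 10 11 3
f 11 1 12
f 11 12 3
f 12 1 13
f 12 13 3
f 13 1 14
f 13 14 3
f 14 1 15
f 14 15 3
f 15 1 16
f 15 16 3
f 16 1 17
f 16 17 3
f 17 1 18
f 17 18 3
f 18 1 2
f 18 2 3
f 20 22 19
f 23 20 19
f 19 22 21
f 21 23 19
f 20 26 22
f 24 20 23
f 24 26 20
f 22 26 21
f 25 23 21
f 21 26 25
f 25 24 23
f 26 24 25
f 28 27 31
f 28 31 29
f 29 31 32
f 29 32 30
f 31 27 33
f 31 33 32
f 32 33 34
f 32 34 30
f 33 27 35
f 33 35 34
f 34 35 36
f 34 36 30
f 35 27 37
f 35 37 36
f 36 37 38
f 36 38 30
f 37 27 39
f 37 39 38
f 38 39 40
f 38 40 30
f 39 27 41
f 39 41 40
f 40 41 42
f 40 42 30
f 41 27 43
f 41 43 42
f 42 43 44
f 42 44 30
f 43 27 45
f 43 45 44
f 44 45 46
f 44 46 30
f 45 27 47
f 45 47 46
f 46 47 48
f 46 48 30
f 47 27 28
f 47 28 48
f 48 28 29
f 48 29 30



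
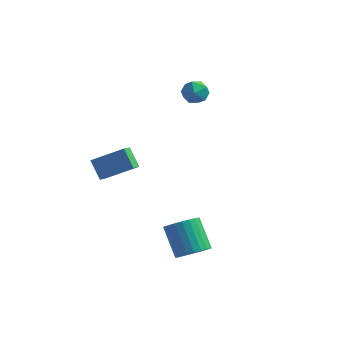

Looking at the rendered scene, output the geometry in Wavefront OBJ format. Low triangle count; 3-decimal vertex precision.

v 4.029 -3.625 -4.009
v 4.848 -3.061 -3.778
v 3.769 -2.132 -2.221
v 2.951 -2.695 -2.451
v 4.665 -2.828 -4.044
v 3.586 -1.899 -2.486
v 4.386 -2.716 -4.304
v 3.307 -1.787 -2.747
v 4.052 -2.742 -4.52
v 2.973 -1.813 -2.962
v 3.715 -2.903 -4.657
v 2.636 -1.974 -3.1
v 3.426 -3.173 -4.696
v 2.347 -2.244 -3.139
v 3.228 -3.513 -4.63
v 2.15 -2.583 -3.073
v 3.153 -3.869 -4.47
v 2.074 -2.94 -2.912
v 3.211 -4.188 -4.239
v 2.132 -3.259 -2.682
v 3.394 -4.421 -3.974
v 2.315 -3.492 -2.416
v 3.673 -4.533 -3.713
v 2.594 -3.604 -2.156
v 4.007 -4.507 -3.498
v 2.928 -3.578 -1.94
v 4.344 -4.346 -3.36
v 3.265 -3.417 -1.803
v 4.633 -4.076 -3.321
v 3.554 -3.147 -1.764
v 4.83 -3.737 -3.387
v 3.752 -2.807 -1.83
v 4.906 -3.38 -3.548
v 3.827 -2.451 -1.99
v 0.378 4.282 3.949
v 0.883 4.668 3.277
v 1.377 3.172 4.063
v 1.882 3.558 3.391
v 1.818 3.971 4.217
v 1.201 4.657 4.146
v 1.059 3.183 3.194
v 0.442 3.869 3.123
v 1.305 3.989 2.81
v 1.773 4.476 3.442
v 0.487 3.364 3.898
v 0.955 3.851 4.53
v -1.085 -4.271 0.974
v -1.849 -3.767 1.993
v -1.074 -3.541 0.622
v -1.838 -3.037 1.641
v 0.658 -3.783 2.039
v -0.106 -3.279 3.058
v 0.669 -3.053 1.687
v -0.095 -2.549 2.706
f 2 1 5
f 2 5 3
f 3 5 6
f 3 6 4
f 5 1 7
f 5 7 6
f 6 7 8
f 6 8 4
f 7 1 9
f 7 9 8
f 8 9 10
f 8 10 4
f 9 1 11
f 9 11 10
f 10 11 12
f 10 12 4
f 11 1 13
f 11 13 12
f 12 13 14
f 12 14 4
f 13 1 15
f 13 15 14
f 14 15 16
f 14 16 4
f 15 1 17
f 15 17 16
f 16 17 18
f 16 18 4
f 17 1 19
f 17 19 18
f 18 19 20
f 18 20 4
f 19 1 21
f 19 21 20
f 20 21 22
f 20 22 4
f 21 1 23
f 21 23 22
f 22 23 24
f 22 24 4
f 23 1 25
f 23 25 24
f 24 25 26
f 24 26 4
f 25 1 27
f 25 27 26
f 26 27 28
f 26 28 4
f 27 1 29
f 27 29 28
f 28 29 30
f 28 30 4
f 29 1 31
f 29 31 30
f 30 31 32
f 30 32 4
f 31 1 33
f 31 33 32
f 32 33 34
f 32 34 4
f 33 1 2
f 33 2 34
f 34 2 3
f 34 3 4
f 35 46 40
f 35 40 36
f 35 36 42
f 35 42 45
f 35 45 46
f 36 40 44
f 40 46 39
f 46 45 37
f 45 42 41
f 42 36 43
f 38 44 39
f 38 39 37
f 38 37 41
f 38 41 43
f 38 43 44
f 39 44 40
f 37 39 46
f 41 37 45
f 43 41 42
f 44 43 36
f 48 50 47
f 51 48 47
f 47 50 49
f 49 51 47
f 48 54 50
f 52 48 51
f 52 54 48
f 50 54 49
f 53 51 49
f 49 54 53
f 53 52 51
f 54 52 53



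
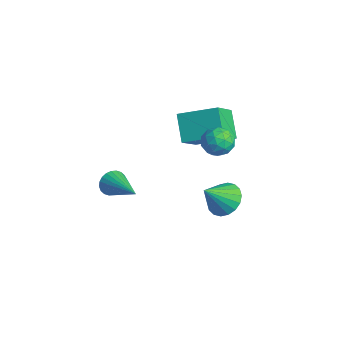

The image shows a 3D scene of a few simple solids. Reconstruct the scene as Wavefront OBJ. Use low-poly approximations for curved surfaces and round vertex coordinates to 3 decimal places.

v -0.163 2.04 0.796
v 0.568 2.425 1.005
v 0.312 0.855 1.315
v 1.043 1.24 1.524
v 0.324 1.438 1.936
v 0.031 2.171 1.615
v 0.849 1.109 0.705
v 0.556 1.842 0.384
v 1.193 1.849 0.949
v 0.869 2.052 1.71
v 0.011 1.228 0.61
v -0.313 1.431 1.371
v 0.161 2.337 0.855
v 0.719 0.943 1.465
v 0.297 1.06 1.707
v 0.726 1.286 1.83
v -0.155 2.187 1.214
v 0.275 2.413 1.336
v 0.131 1.833 1.884
v 0.605 0.867 0.984
v 1.035 1.093 1.106
v 0.154 1.994 0.49
v 0.583 2.22 0.613
v 0.749 1.447 0.436
v 0.958 2.224 0.945
v 1.237 1.528 1.25
v 1.123 1.451 0.768
v 0.951 1.882 0.58
v 0.767 2.344 1.392
v 1.046 1.647 1.697
v 0.624 1.764 1.939
v 0.452 2.194 1.751
v 1.135 2.005 1.359
v -0.166 1.633 0.623
v 0.113 0.936 0.928
v 0.428 1.086 0.569
v 0.256 1.516 0.381
v -0.357 1.752 1.07
v -0.078 1.056 1.375
v -0.071 1.398 1.74
v -0.243 1.829 1.552
v -0.255 1.275 0.961
v -0.796 2.818 -4.611
v 0.118 3.142 -4.327
v -0.764 1.642 -3.369
v -0.159 3.395 -4.08
v -0.563 3.534 -3.938
v -1.012 3.531 -3.929
v -1.419 3.387 -4.056
v -1.702 3.13 -4.292
v -1.805 2.811 -4.591
v -1.709 2.494 -4.895
v -1.432 2.24 -5.142
v -1.029 2.101 -5.283
v -0.579 2.104 -5.292
v -0.173 2.249 -5.166
v 0.11 2.506 -4.929
v 0.214 2.824 -4.63
v -3.079 2.571 -2.022
v -4.238 2.968 -0.887
v -1.84 4.102 -1.293
v -2.999 4.5 -0.158
v -2.261 1.3 -0.742
v -3.42 1.698 0.393
v -1.022 2.832 -0.013
v -2.181 3.229 1.122
v -1.783 -2.682 -1.677
v -1.558 -3.011 -2.276
v 0.263 -2.578 -0.963
v -1.544 -2.741 -2.353
v -1.568 -2.462 -2.328
v -1.624 -2.217 -2.203
v -1.704 -2.042 -1.998
v -1.796 -1.965 -1.744
v -1.887 -1.997 -1.48
v -1.962 -2.134 -1.246
v -2.009 -2.353 -1.077
v -2.022 -2.623 -1
v -1.999 -2.902 -1.026
v -1.943 -3.147 -1.151
v -1.863 -3.322 -1.356
v -1.77 -3.399 -1.61
v -1.68 -3.367 -1.874
v -1.605 -3.23 -2.108
f 1 38 17
f 38 12 41
f 17 41 6
f 38 41 17
f 1 17 13
f 17 6 18
f 13 18 2
f 17 18 13
f 1 13 22
f 13 2 23
f 22 23 8
f 13 23 22
f 1 22 34
f 22 8 37
f 34 37 11
f 22 37 34
f 1 34 38
f 34 11 42
f 38 42 12
f 34 42 38
f 2 18 29
f 18 6 32
f 29 32 10
f 18 32 29
f 6 41 19
f 41 12 40
f 19 40 5
f 41 40 19
f 12 42 39
f 42 11 35
f 39 35 3
f 42 35 39
f 11 37 36
f 37 8 24
f 36 24 7
f 37 24 36
f 8 23 28
f 23 2 25
f 28 25 9
f 23 25 28
f 4 30 16
f 30 10 31
f 16 31 5
f 30 31 16
f 4 16 14
f 16 5 15
f 14 15 3
f 16 15 14
f 4 14 21
f 14 3 20
f 21 20 7
f 14 20 21
f 4 21 26
f 21 7 27
f 26 27 9
f 21 27 26
f 4 26 30
f 26 9 33
f 30 33 10
f 26 33 30
f 5 31 19
f 31 10 32
f 19 32 6
f 31 32 19
f 3 15 39
f 15 5 40
f 39 40 12
f 15 40 39
f 7 20 36
f 20 3 35
f 36 35 11
f 20 35 36
f 9 27 28
f 27 7 24
f 28 24 8
f 27 24 28
f 10 33 29
f 33 9 25
f 29 25 2
f 33 25 29
f 44 43 46
f 44 46 45
f 46 43 47
f 46 47 45
f 47 43 48
f 47 48 45
f 48 43 49
f 48 49 45
f 49 43 50
f 49 50 45
f 50 43 51
f 50 51 45
f 51 43 52
f 51 52 45
f 52 43 53
f 52 53 45
f 53 43 54
f 53 54 45
f 54 43 55
f 54 55 45
f 55 43 56
f 55 56 45
f 56 43 57
f 56 57 45
f 57 43 58
f 57 58 45
f 58 43 44
f 58 44 45
f 60 62 59
f 63 60 59
f 59 62 61
f 61 63 59
f 60 66 62
f 64 60 63
f 64 66 60
f 62 66 61
f 65 63 61
f 61 66 65
f 65 64 63
f 66 64 65
f 68 67 70
f 68 70 69
f 70 67 71
f 70 71 69
f 71 67 72
f 71 72 69
f 72 67 73
f 72 73 69
f 73 67 74
f 73 74 69
f 74 67 75
f 74 75 69
f 75 67 76
f 75 76 69
f 76 67 77
f 76 77 69
f 77 67 78
f 77 78 69
f 78 67 79
f 78 79 69
f 79 67 80
f 79 80 69
f 80 67 81
f 80 81 69
f 81 67 82
f 81 82 69
f 82 67 83
f 82 83 69
f 83 67 84
f 83 84 69
f 84 67 68
f 84 68 69



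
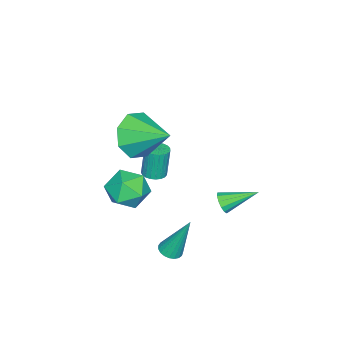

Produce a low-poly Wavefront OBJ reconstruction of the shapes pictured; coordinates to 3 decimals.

v 1.118 -2.905 -1.707
v 1.688 -2.352 -1.101
v 2.432 -3.348 -2.539
v 3.002 -2.795 -1.933
v 2.562 -3.622 -1.587
v 1.75 -3.349 -1.073
v 2.37 -2.351 -2.567
v 1.558 -2.078 -2.053
v 2.462 -2.01 -1.632
v 2.58 -2.796 -1.027
v 1.54 -2.904 -2.613
v 1.658 -3.69 -2.008
v 4.031 0.028 -2.819
v 4.382 0.366 -2.933
v 3.909 0.792 -0.941
v 4.207 0.466 -2.985
v 4.002 0.49 -3.008
v 3.802 0.434 -2.999
v 3.641 0.309 -2.958
v 3.548 0.134 -2.893
v 3.538 -0.058 -2.815
v 3.614 -0.236 -2.738
v 3.762 -0.368 -2.675
v 3.956 -0.431 -2.636
v 4.163 -0.415 -2.629
v 4.347 -0.323 -2.655
v 4.477 -0.169 -2.709
v 4.529 0.018 -2.782
v 4.496 0.207 -2.861
v -1.214 -3.416 -3.524
v -0.794 -3.732 -3.458
v -0.965 -3.66 -2.01
v -1.386 -3.344 -2.076
v -0.701 -3.532 -3.458
v -0.873 -3.46 -2.009
v -0.698 -3.312 -3.468
v -0.869 -3.239 -2.02
v -0.783 -3.11 -3.488
v -0.955 -3.037 -2.04
v -0.944 -2.961 -3.515
v -1.115 -2.888 -2.067
v -1.151 -2.89 -3.543
v -1.322 -2.818 -2.095
v -1.369 -2.911 -3.567
v -1.54 -2.839 -2.119
v -1.56 -3.019 -3.585
v -1.731 -2.947 -2.137
v -1.691 -3.196 -3.592
v -1.863 -3.123 -2.143
v -1.741 -3.41 -3.587
v -1.912 -3.338 -2.139
v -1.699 -3.626 -3.571
v -1.87 -3.554 -2.123
v -1.573 -3.806 -3.547
v -1.744 -3.733 -2.099
v -1.385 -3.918 -3.519
v -1.557 -3.846 -2.071
v -1.168 -3.943 -3.492
v -1.339 -3.871 -2.044
v -0.959 -3.877 -3.471
v -1.13 -3.805 -2.023
v 2.34 -2.245 1.832
v 3.006 -2.732 2.544
v 2.66 -0.675 2.608
v 3.406 -2.475 1.858
v 3.181 -2.082 1.157
v 2.464 -1.785 0.851
v 1.675 -1.757 1.12
v 1.275 -2.015 1.805
v 1.5 -2.408 2.506
v 2.217 -2.705 2.812
v 0.423 0.449 -2.641
v 0.66 0.752 -2.99
v -0.223 1.691 -1.999
v 0.402 0.679 -3.107
v 0.15 0.532 -3.076
v -0.015 0.359 -2.907
v -0.041 0.214 -2.653
v 0.08 0.144 -2.396
v 0.31 0.171 -2.216
v 0.576 0.286 -2.171
v 0.793 0.452 -2.276
v 0.893 0.618 -2.496
v 0.843 0.73 -2.762
f 1 12 6
f 1 6 2
f 1 2 8
f 1 8 11
f 1 11 12
f 2 6 10
f 6 12 5
f 12 11 3
f 11 8 7
f 8 2 9
f 4 10 5
f 4 5 3
f 4 3 7
f 4 7 9
f 4 9 10
f 5 10 6
f 3 5 12
f 7 3 11
f 9 7 8
f 10 9 2
f 14 13 16
f 14 16 15
f 16 13 17
f 16 17 15
f 17 13 18
f 17 18 15
f 18 13 19
f 18 19 15
f 19 13 20
f 19 20 15
f 20 13 21
f 20 21 15
f 21 13 22
f 21 22 15
f 22 13 23
f 22 23 15
f 23 13 24
f 23 24 15
f 24 13 25
f 24 25 15
f 25 13 26
f 25 26 15
f 26 13 27
f 26 27 15
f 27 13 28
f 27 28 15
f 28 13 29
f 28 29 15
f 29 13 14
f 29 14 15
f 31 30 34
f 31 34 32
f 32 34 35
f 32 35 33
f 34 30 36
f 34 36 35
f 35 36 37
f 35 37 33
f 36 30 38
f 36 38 37
f 37 38 39
f 37 39 33
f 38 30 40
f 38 40 39
f 39 40 41
f 39 41 33
f 40 30 42
f 40 42 41
f 41 42 43
f 41 43 33
f 42 30 44
f 42 44 43
f 43 44 45
f 43 45 33
f 44 30 46
f 44 46 45
f 45 46 47
f 45 47 33
f 46 30 48
f 46 48 47
f 47 48 49
f 47 49 33
f 48 30 50
f 48 50 49
f 49 50 51
f 49 51 33
f 50 30 52
f 50 52 51
f 51 52 53
f 51 53 33
f 52 30 54
f 52 54 53
f 53 54 55
f 53 55 33
f 54 30 56
f 54 56 55
f 55 56 57
f 55 57 33
f 56 30 58
f 56 58 57
f 57 58 59
f 57 59 33
f 58 30 60
f 58 60 59
f 59 60 61
f 59 61 33
f 60 30 31
f 60 31 61
f 61 31 32
f 61 32 33
f 63 62 65
f 63 65 64
f 65 62 66
f 65 66 64
f 66 62 67
f 66 67 64
f 67 62 68
f 67 68 64
f 68 62 69
f 68 69 64
f 69 62 70
f 69 70 64
f 70 62 71
f 70 71 64
f 71 62 63
f 71 63 64
f 73 72 75
f 73 75 74
f 75 72 76
f 75 76 74
f 76 72 77
f 76 77 74
f 77 72 78
f 77 78 74
f 78 72 79
f 78 79 74
f 79 72 80
f 79 80 74
f 80 72 81
f 80 81 74
f 81 72 82
f 81 82 74
f 82 72 83
f 82 83 74
f 83 72 84
f 83 84 74
f 84 72 73
f 84 73 74



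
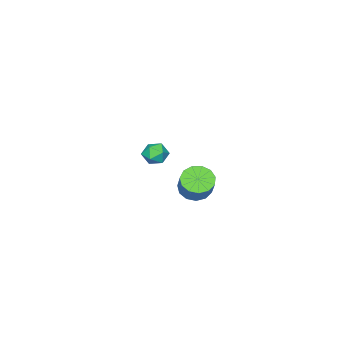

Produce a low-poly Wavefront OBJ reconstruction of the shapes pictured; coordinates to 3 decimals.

v 3.096 3.427 2.871
v 3.532 3.846 2.348
v 4.16 4.513 3.406
v 3.724 4.093 3.929
v 3.156 4.085 2.42
v 3.785 4.752 3.479
v 2.762 4.114 2.636
v 3.39 4.781 3.694
v 2.473 3.926 2.926
v 3.102 4.593 3.985
v 2.382 3.579 3.199
v 3.011 4.245 4.257
v 2.518 3.183 3.367
v 3.146 3.85 4.426
v 2.837 2.865 3.378
v 3.465 3.532 4.437
v 3.238 2.725 3.228
v 3.867 3.392 4.287
v 3.594 2.808 2.964
v 4.223 3.475 4.023
v 3.792 3.087 2.671
v 4.421 3.754 3.729
v 3.769 3.474 2.441
v 4.397 4.141 3.499
v -1.61 -2.633 1.076
v -1.31 -2.306 1.663
v -0.59 -2.494 0.477
v -0.29 -2.167 1.064
v -0.446 -2.886 1.084
v -1.077 -2.972 1.454
v -0.823 -1.828 0.686
v -1.454 -1.914 1.056
v -0.824 -1.808 1.422
v -0.591 -2.462 1.668
v -1.309 -2.338 0.472
v -1.076 -2.992 0.718
f 2 1 5
f 2 5 3
f 3 5 6
f 3 6 4
f 5 1 7
f 5 7 6
f 6 7 8
f 6 8 4
f 7 1 9
f 7 9 8
f 8 9 10
f 8 10 4
f 9 1 11
f 9 11 10
f 10 11 12
f 10 12 4
f 11 1 13
f 11 13 12
f 12 13 14
f 12 14 4
f 13 1 15
f 13 15 14
f 14 15 16
f 14 16 4
f 15 1 17
f 15 17 16
f 16 17 18
f 16 18 4
f 17 1 19
f 17 19 18
f 18 19 20
f 18 20 4
f 19 1 21
f 19 21 20
f 20 21 22
f 20 22 4
f 21 1 23
f 21 23 22
f 22 23 24
f 22 24 4
f 23 1 2
f 23 2 24
f 24 2 3
f 24 3 4
f 25 36 30
f 25 30 26
f 25 26 32
f 25 32 35
f 25 35 36
f 26 30 34
f 30 36 29
f 36 35 27
f 35 32 31
f 32 26 33
f 28 34 29
f 28 29 27
f 28 27 31
f 28 31 33
f 28 33 34
f 29 34 30
f 27 29 36
f 31 27 35
f 33 31 32
f 34 33 26



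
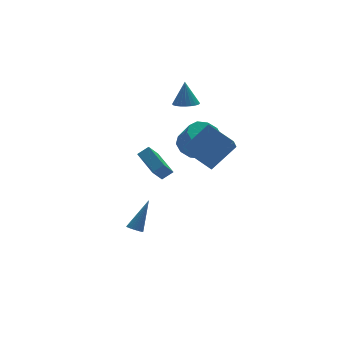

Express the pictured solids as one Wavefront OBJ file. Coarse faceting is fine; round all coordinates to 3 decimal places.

v 3.045 0.538 0.36
v 4.03 0.98 0.395
v 4.36 0.144 1.694
v 3.375 -0.298 1.66
v 3.617 1.367 0.748
v 3.947 0.532 2.048
v 2.986 1.438 0.954
v 3.316 0.602 2.254
v 2.378 1.165 0.932
v 2.707 0.329 2.232
v 2.024 0.652 0.693
v 2.354 -0.184 1.992
v 2.06 0.096 0.326
v 2.39 -0.74 1.625
v 2.473 -0.292 -0.028
v 2.803 -1.127 1.272
v 3.104 -0.362 -0.234
v 3.434 -1.198 1.066
v 3.713 -0.089 -0.212
v 4.042 -0.925 1.088
v 4.066 0.424 0.028
v 4.396 -0.412 1.327
v -1.267 -1.033 -4.604
v -0.879 -1.329 -4.753
v -0.133 -0.427 -2.856
v -0.833 -1.157 -4.842
v -0.853 -0.966 -4.895
v -0.936 -0.786 -4.904
v -1.07 -0.643 -4.867
v -1.233 -0.559 -4.79
v -1.402 -0.548 -4.685
v -1.55 -0.61 -4.567
v -1.654 -0.737 -4.456
v -1.7 -0.909 -4.366
v -1.68 -1.099 -4.313
v -1.597 -1.28 -4.305
v -1.464 -1.423 -4.341
v -1.3 -1.507 -4.418
v -1.132 -1.518 -4.524
v -0.984 -1.456 -4.641
v 3.553 2.657 2.595
v 4.292 2.933 2.466
v 3.667 3.083 4.165
v 4.121 3.188 2.41
v 3.864 3.362 2.381
v 3.559 3.429 2.385
v 3.253 3.378 2.422
v 2.993 3.218 2.484
v 2.818 2.972 2.564
v 2.755 2.678 2.648
v 2.813 2.381 2.724
v 2.984 2.126 2.781
v 3.241 1.952 2.81
v 3.546 1.885 2.805
v 3.852 1.936 2.769
v 4.112 2.096 2.707
v 4.287 2.342 2.627
v 4.351 2.636 2.543
v 0.484 -0.886 -0.999
v -0.237 -1.215 -0.071
v 0.338 0.923 -0.469
v -0.383 0.593 0.458
v 1.143 -0.973 -0.518
v 0.422 -1.303 0.409
v 0.997 0.835 0.011
v 0.276 0.506 0.939
v 1.329 -5.19 2.443
v 2.953 -4.905 3.694
v 0.464 -3.821 3.252
v 2.089 -3.536 4.503
v 2.111 -3.924 1.137
v 3.736 -3.639 2.388
v 1.247 -2.555 1.946
v 2.871 -2.27 3.197
f 2 1 5
f 2 5 3
f 3 5 6
f 3 6 4
f 5 1 7
f 5 7 6
f 6 7 8
f 6 8 4
f 7 1 9
f 7 9 8
f 8 9 10
f 8 10 4
f 9 1 11
f 9 11 10
f 10 11 12
f 10 12 4
f 11 1 13
f 11 13 12
f 12 13 14
f 12 14 4
f 13 1 15
f 13 15 14
f 14 15 16
f 14 16 4
f 15 1 17
f 15 17 16
f 16 17 18
f 16 18 4
f 17 1 19
f 17 19 18
f 18 19 20
f 18 20 4
f 19 1 21
f 19 21 20
f 20 21 22
f 20 22 4
f 21 1 2
f 21 2 22
f 22 2 3
f 22 3 4
f 24 23 26
f 24 26 25
f 26 23 27
f 26 27 25
f 27 23 28
f 27 28 25
f 28 23 29
f 28 29 25
f 29 23 30
f 29 30 25
f 30 23 31
f 30 31 25
f 31 23 32
f 31 32 25
f 32 23 33
f 32 33 25
f 33 23 34
f 33 34 25
f 34 23 35
f 34 35 25
f 35 23 36
f 35 36 25
f 36 23 37
f 36 37 25
f 37 23 38
f 37 38 25
f 38 23 39
f 38 39 25
f 39 23 40
f 39 40 25
f 40 23 24
f 40 24 25
f 42 41 44
f 42 44 43
f 44 41 45
f 44 45 43
f 45 41 46
f 45 46 43
f 46 41 47
f 46 47 43
f 47 41 48
f 47 48 43
f 48 41 49
f 48 49 43
f 49 41 50
f 49 50 43
f 50 41 51
f 50 51 43
f 51 41 52
f 51 52 43
f 52 41 53
f 52 53 43
f 53 41 54
f 53 54 43
f 54 41 55
f 54 55 43
f 55 41 56
f 55 56 43
f 56 41 57
f 56 57 43
f 57 41 58
f 57 58 43
f 58 41 42
f 58 42 43
f 60 62 59
f 63 60 59
f 59 62 61
f 61 63 59
f 60 66 62
f 64 60 63
f 64 66 60
f 62 66 61
f 65 63 61
f 61 66 65
f 65 64 63
f 66 64 65
f 68 70 67
f 71 68 67
f 67 70 69
f 69 71 67
f 68 74 70
f 72 68 71
f 72 74 68
f 70 74 69
f 73 71 69
f 69 74 73
f 73 72 71
f 74 72 73



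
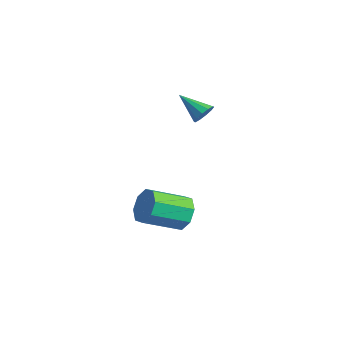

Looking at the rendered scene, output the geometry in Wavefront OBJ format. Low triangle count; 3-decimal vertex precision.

v 0.467 -1.459 -3.001
v 1.229 -1.284 -2.377
v 0.936 -3.145 -1.496
v 0.173 -3.321 -2.119
v 0.559 -1.045 -2.095
v 0.265 -2.906 -1.214
v -0.165 -1.049 -2.344
v -0.459 -2.91 -1.462
v -0.519 -1.293 -2.977
v -0.812 -3.154 -2.095
v -0.296 -1.635 -3.624
v -0.589 -3.496 -2.743
v 0.375 -1.874 -3.906
v 0.081 -3.735 -3.025
v 1.099 -1.87 -3.658
v 0.805 -3.731 -2.776
v 1.452 -1.626 -3.025
v 1.159 -3.487 -2.143
v -0.153 -0.05 2.873
v 0.284 -0.394 3.21
v -1.347 -0.71 3.747
v 0.229 -0.044 3.399
v 0.028 0.304 3.387
v -0.242 0.516 3.179
v -0.478 0.512 2.854
v -0.59 0.294 2.536
v -0.535 -0.056 2.347
v -0.334 -0.404 2.359
v -0.064 -0.617 2.567
v 0.172 -0.613 2.892
f 2 1 5
f 2 5 3
f 3 5 6
f 3 6 4
f 5 1 7
f 5 7 6
f 6 7 8
f 6 8 4
f 7 1 9
f 7 9 8
f 8 9 10
f 8 10 4
f 9 1 11
f 9 11 10
f 10 11 12
f 10 12 4
f 11 1 13
f 11 13 12
f 12 13 14
f 12 14 4
f 13 1 15
f 13 15 14
f 14 15 16
f 14 16 4
f 15 1 17
f 15 17 16
f 16 17 18
f 16 18 4
f 17 1 2
f 17 2 18
f 18 2 3
f 18 3 4
f 20 19 22
f 20 22 21
f 22 19 23
f 22 23 21
f 23 19 24
f 23 24 21
f 24 19 25
f 24 25 21
f 25 19 26
f 25 26 21
f 26 19 27
f 26 27 21
f 27 19 28
f 27 28 21
f 28 19 29
f 28 29 21
f 29 19 30
f 29 30 21
f 30 19 20
f 30 20 21



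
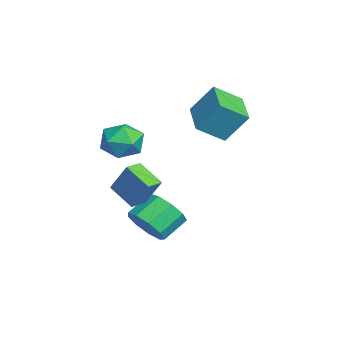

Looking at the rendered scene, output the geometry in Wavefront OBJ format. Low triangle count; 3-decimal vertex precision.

v -1.758 -1.85 0.86
v -1.04 -1.127 0.599
v -1.04 -2.953 -0.219
v -0.322 -2.23 -0.48
v -0.31 -2.66 0.479
v -0.754 -1.979 1.146
v -1.326 -2.101 -0.766
v -1.77 -1.42 -0.099
v -0.773 -1.283 -0.406
v -0.146 -1.628 0.364
v -1.934 -2.452 0.016
v -1.307 -2.797 0.786
v 0.217 -1.12 -4.272
v 0.643 -1.517 -3.399
v -0.032 -0.558 -2.634
v -0.457 -0.16 -3.508
v 1.068 -1.004 -3.667
v 0.393 -0.045 -2.903
v 1.095 -0.545 -4.219
v 0.42 0.414 -3.455
v 0.711 -0.355 -4.796
v 0.036 0.604 -4.031
v 0.096 -0.523 -5.128
v -0.578 0.436 -4.363
v -0.462 -0.97 -5.059
v -1.136 -0.011 -4.294
v -0.702 -1.487 -4.622
v -1.377 -0.528 -3.858
v -0.512 -1.832 -4.022
v -1.187 -0.873 -3.257
v 0.019 -1.844 -3.539
v -0.656 -0.885 -2.774
v 0.767 -1.156 -2.593
v -0.113 -2.006 -1.873
v 1.252 -0.486 -1.212
v 0.371 -1.336 -0.491
v 1.369 -1.724 -2.529
v 0.488 -2.574 -1.808
v 1.853 -1.054 -1.147
v 0.973 -1.904 -0.427
v -4.553 0.997 0.519
v -4.342 2.008 1.944
v -4.824 2.268 -0.343
v -4.613 3.28 1.082
v -2.667 1.14 0.138
v -2.456 2.152 1.563
v -2.938 2.412 -0.724
v -2.727 3.423 0.701
f 1 12 6
f 1 6 2
f 1 2 8
f 1 8 11
f 1 11 12
f 2 6 10
f 6 12 5
f 12 11 3
f 11 8 7
f 8 2 9
f 4 10 5
f 4 5 3
f 4 3 7
f 4 7 9
f 4 9 10
f 5 10 6
f 3 5 12
f 7 3 11
f 9 7 8
f 10 9 2
f 14 13 17
f 14 17 15
f 15 17 18
f 15 18 16
f 17 13 19
f 17 19 18
f 18 19 20
f 18 20 16
f 19 13 21
f 19 21 20
f 20 21 22
f 20 22 16
f 21 13 23
f 21 23 22
f 22 23 24
f 22 24 16
f 23 13 25
f 23 25 24
f 24 25 26
f 24 26 16
f 25 13 27
f 25 27 26
f 26 27 28
f 26 28 16
f 27 13 29
f 27 29 28
f 28 29 30
f 28 30 16
f 29 13 31
f 29 31 30
f 30 31 32
f 30 32 16
f 31 13 14
f 31 14 32
f 32 14 15
f 32 15 16
f 34 36 33
f 37 34 33
f 33 36 35
f 35 37 33
f 34 40 36
f 38 34 37
f 38 40 34
f 36 40 35
f 39 37 35
f 35 40 39
f 39 38 37
f 40 38 39
f 42 44 41
f 45 42 41
f 41 44 43
f 43 45 41
f 42 48 44
f 46 42 45
f 46 48 42
f 44 48 43
f 47 45 43
f 43 48 47
f 47 46 45
f 48 46 47

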